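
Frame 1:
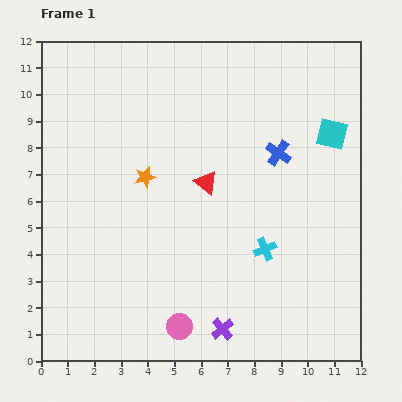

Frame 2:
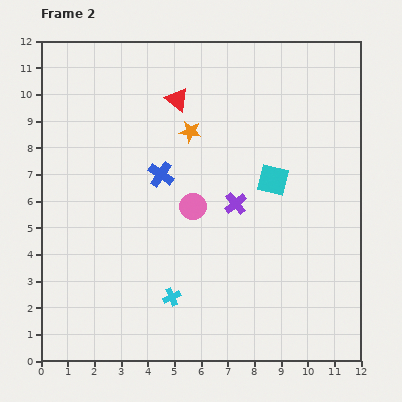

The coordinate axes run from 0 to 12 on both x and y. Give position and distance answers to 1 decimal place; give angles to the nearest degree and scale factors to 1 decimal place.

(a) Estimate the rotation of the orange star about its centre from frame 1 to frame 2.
21° clockwise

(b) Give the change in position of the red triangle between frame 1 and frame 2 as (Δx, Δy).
(-1.1, 3.1)

The red triangle was at (6.2, 6.7) in frame 1 and (5.1, 9.8) in frame 2.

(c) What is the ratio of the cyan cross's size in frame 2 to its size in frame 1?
0.8×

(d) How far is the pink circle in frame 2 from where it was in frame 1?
4.5

The pink circle moved from (5.2, 1.3) to (5.7, 5.8), a distance of √(0.5² + 4.5²) ≈ 4.5.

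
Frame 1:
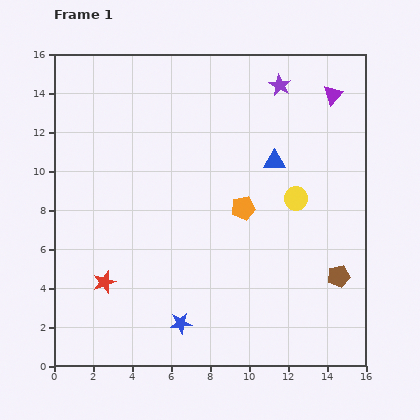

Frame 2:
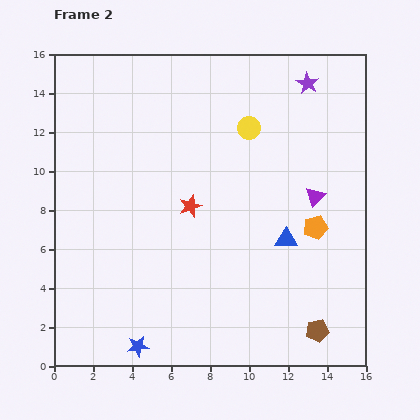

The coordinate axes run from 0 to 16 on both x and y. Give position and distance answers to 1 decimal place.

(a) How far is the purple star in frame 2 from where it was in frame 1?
1.4

The purple star moved from (11.6, 14.4) to (13.0, 14.5), a distance of √(1.4² + 0.1²) ≈ 1.4.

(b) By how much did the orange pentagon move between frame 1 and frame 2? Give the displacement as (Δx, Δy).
(3.7, -1.0)

The orange pentagon was at (9.7, 8.1) in frame 1 and (13.4, 7.1) in frame 2.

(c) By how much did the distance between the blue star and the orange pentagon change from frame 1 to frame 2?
+4.3

Distance in frame 1: 6.7. Distance in frame 2: 11.0.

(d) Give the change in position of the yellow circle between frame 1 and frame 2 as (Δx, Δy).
(-2.4, 3.6)

The yellow circle was at (12.4, 8.6) in frame 1 and (10.0, 12.2) in frame 2.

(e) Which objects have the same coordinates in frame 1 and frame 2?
none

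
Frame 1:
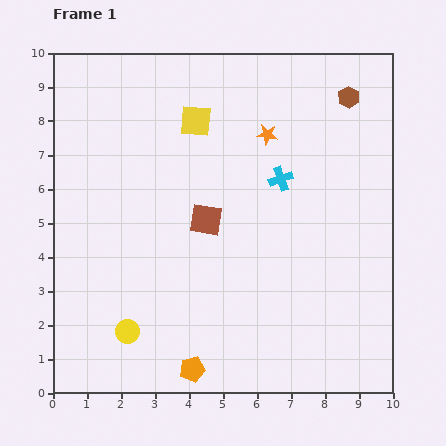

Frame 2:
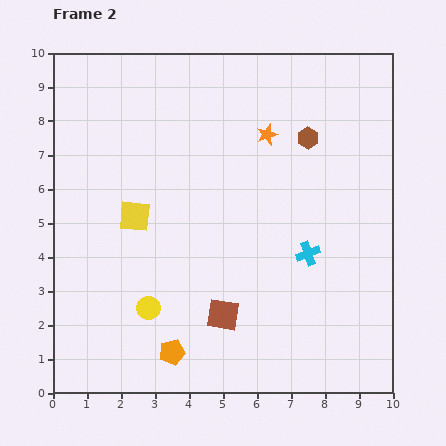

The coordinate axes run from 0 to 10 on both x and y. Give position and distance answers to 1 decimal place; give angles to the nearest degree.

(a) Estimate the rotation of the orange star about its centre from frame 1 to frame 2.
27° counter-clockwise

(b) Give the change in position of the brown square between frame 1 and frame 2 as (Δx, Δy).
(0.5, -2.8)

The brown square was at (4.5, 5.1) in frame 1 and (5.0, 2.3) in frame 2.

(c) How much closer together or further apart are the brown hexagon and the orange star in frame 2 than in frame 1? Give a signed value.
-1.4

Distance in frame 1: 2.6. Distance in frame 2: 1.2.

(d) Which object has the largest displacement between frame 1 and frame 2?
the yellow square

(moved 3.3; next 2.8)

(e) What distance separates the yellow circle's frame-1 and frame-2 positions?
0.9

The yellow circle moved from (2.2, 1.8) to (2.8, 2.5), a distance of √(0.6² + 0.7²) ≈ 0.9.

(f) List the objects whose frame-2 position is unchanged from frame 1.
the orange star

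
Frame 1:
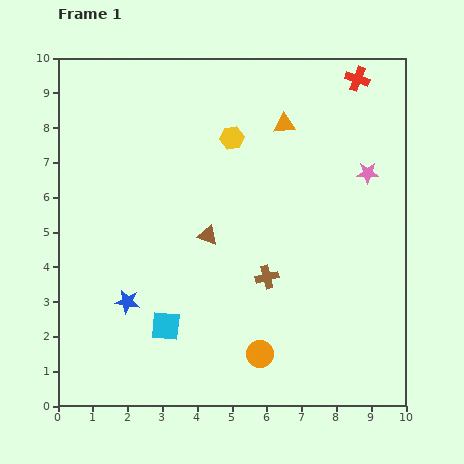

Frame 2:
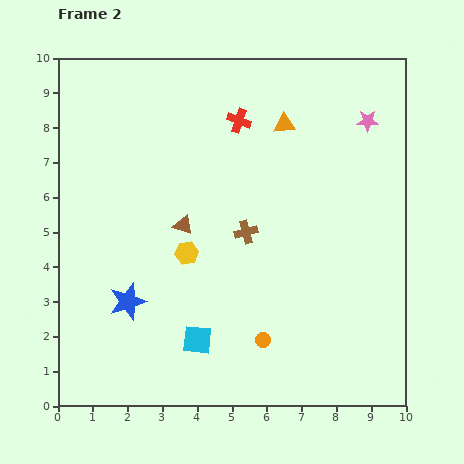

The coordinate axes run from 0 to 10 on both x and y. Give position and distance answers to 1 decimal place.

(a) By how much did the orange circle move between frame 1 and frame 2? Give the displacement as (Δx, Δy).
(0.1, 0.4)

The orange circle was at (5.8, 1.5) in frame 1 and (5.9, 1.9) in frame 2.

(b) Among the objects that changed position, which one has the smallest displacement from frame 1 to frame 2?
the orange circle

(moved 0.4)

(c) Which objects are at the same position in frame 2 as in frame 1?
the blue star, the orange triangle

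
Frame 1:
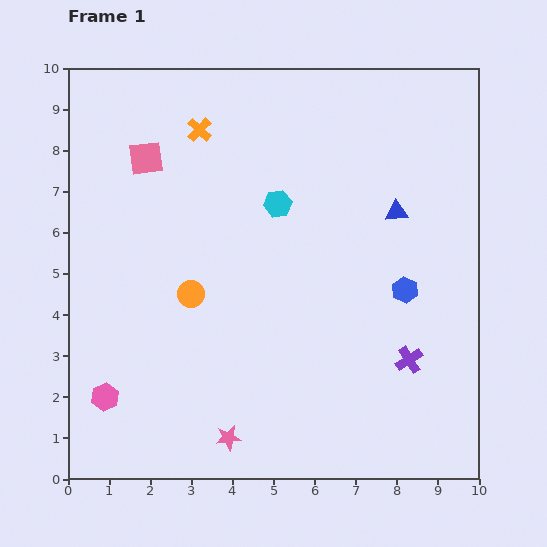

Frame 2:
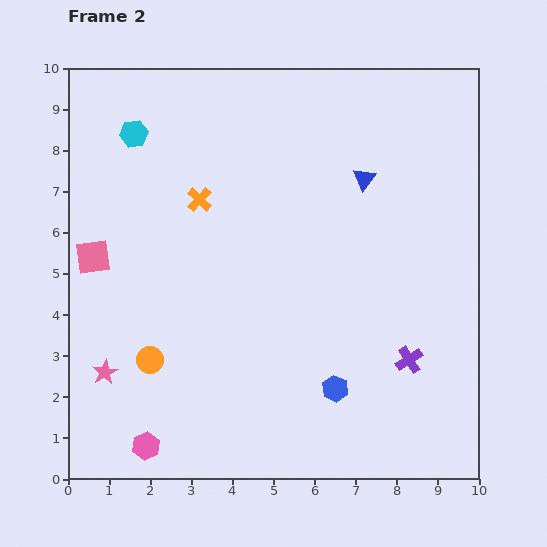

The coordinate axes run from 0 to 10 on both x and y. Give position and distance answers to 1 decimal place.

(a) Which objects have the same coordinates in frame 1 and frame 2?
the purple cross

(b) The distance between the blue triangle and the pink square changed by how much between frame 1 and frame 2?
+0.7

Distance in frame 1: 6.2. Distance in frame 2: 6.9.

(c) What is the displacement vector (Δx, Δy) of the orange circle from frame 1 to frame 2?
(-1.0, -1.6)

The orange circle was at (3.0, 4.5) in frame 1 and (2.0, 2.9) in frame 2.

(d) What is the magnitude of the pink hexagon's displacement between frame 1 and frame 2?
1.6

The pink hexagon moved from (0.9, 2.0) to (1.9, 0.8), a distance of √(1.0² + 1.2²) ≈ 1.6.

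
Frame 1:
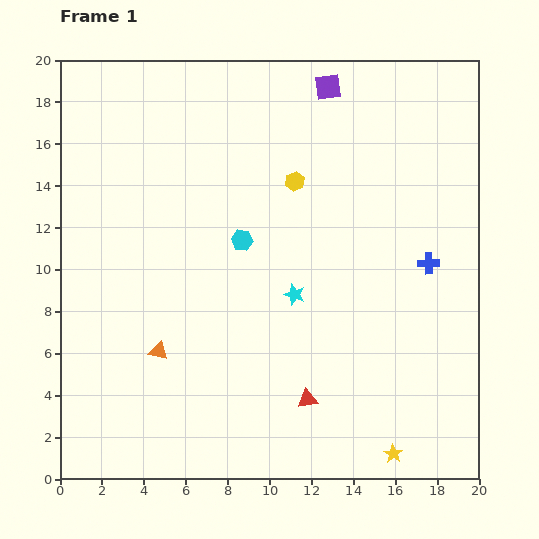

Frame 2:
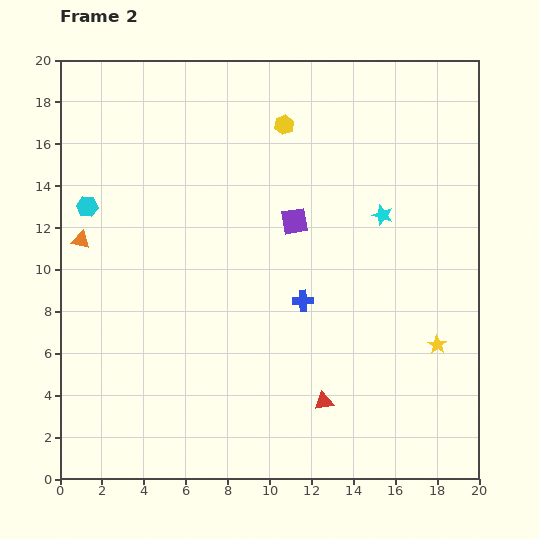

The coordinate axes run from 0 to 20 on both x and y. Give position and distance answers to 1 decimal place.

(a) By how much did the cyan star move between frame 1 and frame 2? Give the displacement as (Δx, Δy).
(4.2, 3.8)

The cyan star was at (11.2, 8.8) in frame 1 and (15.4, 12.6) in frame 2.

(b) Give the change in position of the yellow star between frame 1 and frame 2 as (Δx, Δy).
(2.1, 5.2)

The yellow star was at (15.9, 1.2) in frame 1 and (18.0, 6.4) in frame 2.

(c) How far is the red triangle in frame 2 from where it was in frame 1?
0.8

The red triangle moved from (11.8, 3.8) to (12.6, 3.7), a distance of √(0.8² + 0.1²) ≈ 0.8.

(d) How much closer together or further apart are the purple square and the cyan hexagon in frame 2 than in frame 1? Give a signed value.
+1.5

Distance in frame 1: 8.4. Distance in frame 2: 9.9.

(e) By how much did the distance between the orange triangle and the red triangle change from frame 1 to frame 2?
+6.4

Distance in frame 1: 7.5. Distance in frame 2: 13.9.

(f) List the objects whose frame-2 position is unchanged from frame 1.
none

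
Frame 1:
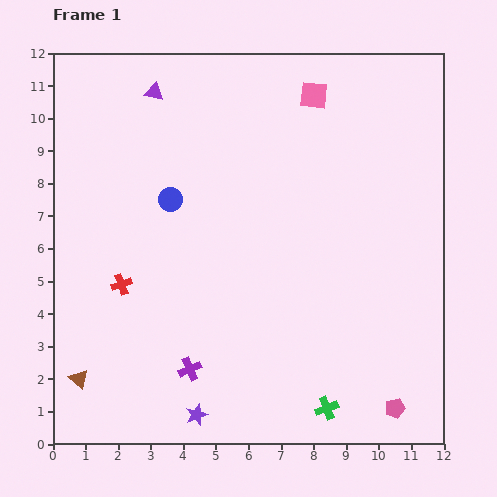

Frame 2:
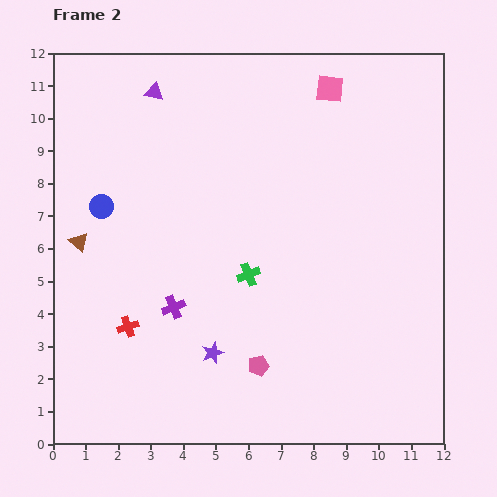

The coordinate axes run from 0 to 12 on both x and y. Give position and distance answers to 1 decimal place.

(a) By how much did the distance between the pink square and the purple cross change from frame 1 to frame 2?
-1.0

Distance in frame 1: 9.2. Distance in frame 2: 8.2.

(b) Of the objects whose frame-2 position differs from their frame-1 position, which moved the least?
the pink square

(moved 0.5)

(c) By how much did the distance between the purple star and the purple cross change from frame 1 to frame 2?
+0.4

Distance in frame 1: 1.4. Distance in frame 2: 1.8.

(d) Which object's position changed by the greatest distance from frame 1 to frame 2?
the green cross

(moved 4.8; next 4.4)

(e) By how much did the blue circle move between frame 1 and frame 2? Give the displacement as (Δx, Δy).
(-2.1, -0.2)

The blue circle was at (3.6, 7.5) in frame 1 and (1.5, 7.3) in frame 2.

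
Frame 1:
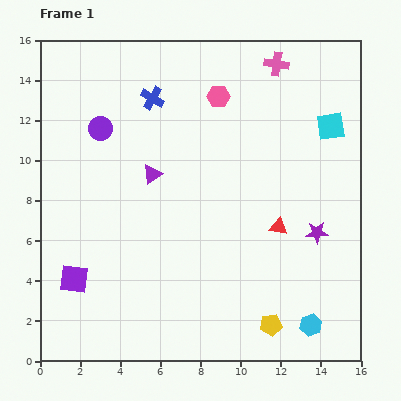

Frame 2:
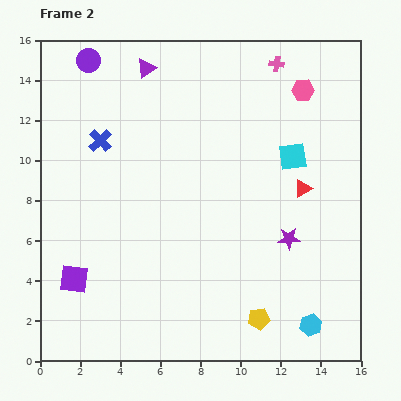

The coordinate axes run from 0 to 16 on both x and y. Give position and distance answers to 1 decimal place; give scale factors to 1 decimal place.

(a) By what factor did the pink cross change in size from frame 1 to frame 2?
0.6×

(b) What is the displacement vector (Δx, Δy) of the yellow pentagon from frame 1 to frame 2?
(-0.6, 0.3)

The yellow pentagon was at (11.5, 1.8) in frame 1 and (10.9, 2.1) in frame 2.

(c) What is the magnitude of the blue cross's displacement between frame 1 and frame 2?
3.3

The blue cross moved from (5.6, 13.1) to (3.0, 11.0), a distance of √(2.6² + 2.1²) ≈ 3.3.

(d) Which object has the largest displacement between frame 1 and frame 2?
the purple triangle

(moved 5.3; next 4.2)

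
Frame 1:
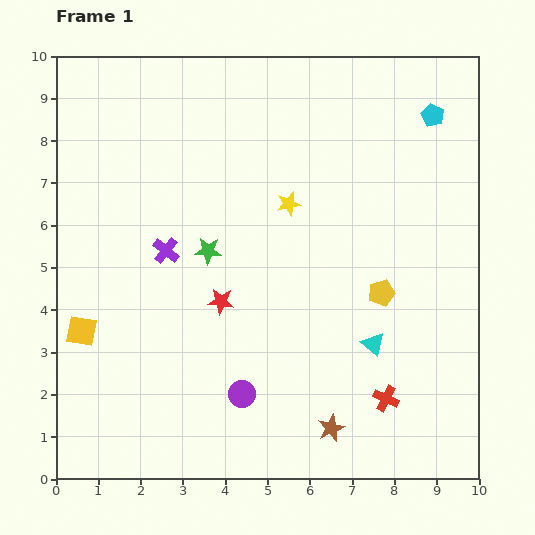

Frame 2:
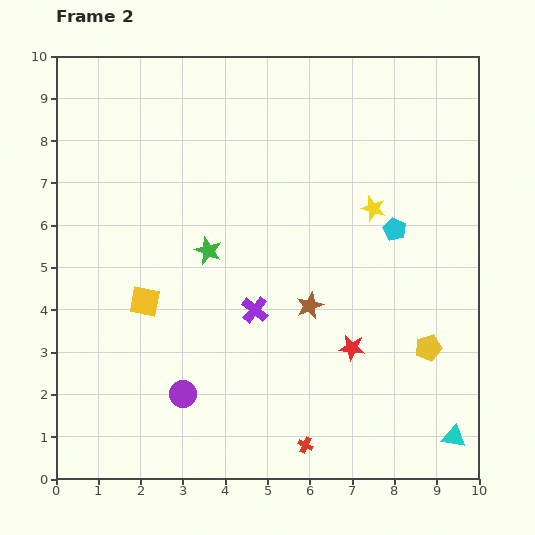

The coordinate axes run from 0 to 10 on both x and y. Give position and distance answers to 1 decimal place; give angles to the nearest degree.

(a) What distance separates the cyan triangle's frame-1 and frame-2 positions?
2.9

The cyan triangle moved from (7.5, 3.2) to (9.4, 1.0), a distance of √(1.9² + 2.2²) ≈ 2.9.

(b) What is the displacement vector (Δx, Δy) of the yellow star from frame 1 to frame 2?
(2.0, -0.1)

The yellow star was at (5.5, 6.5) in frame 1 and (7.5, 6.4) in frame 2.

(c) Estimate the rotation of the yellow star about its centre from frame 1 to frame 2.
28° clockwise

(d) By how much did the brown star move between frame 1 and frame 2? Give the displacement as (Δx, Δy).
(-0.5, 2.9)

The brown star was at (6.5, 1.2) in frame 1 and (6.0, 4.1) in frame 2.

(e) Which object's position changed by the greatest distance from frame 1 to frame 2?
the red star

(moved 3.3; next 2.9)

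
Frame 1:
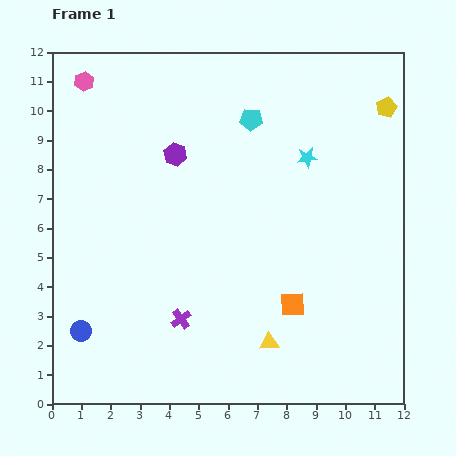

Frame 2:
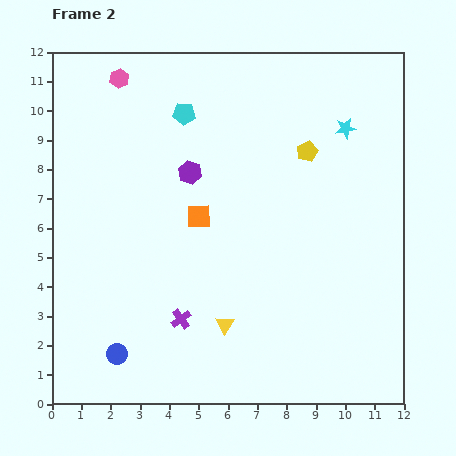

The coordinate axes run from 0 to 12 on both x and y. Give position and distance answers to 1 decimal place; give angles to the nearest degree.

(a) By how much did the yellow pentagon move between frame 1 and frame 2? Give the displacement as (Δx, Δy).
(-2.7, -1.5)

The yellow pentagon was at (11.4, 10.1) in frame 1 and (8.7, 8.6) in frame 2.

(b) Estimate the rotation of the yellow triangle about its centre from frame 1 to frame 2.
53° counter-clockwise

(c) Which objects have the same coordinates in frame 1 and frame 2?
the purple cross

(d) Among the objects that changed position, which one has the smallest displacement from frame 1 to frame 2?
the purple hexagon

(moved 0.8)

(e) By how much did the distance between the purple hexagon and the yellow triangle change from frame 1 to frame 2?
-1.9

Distance in frame 1: 7.2. Distance in frame 2: 5.3.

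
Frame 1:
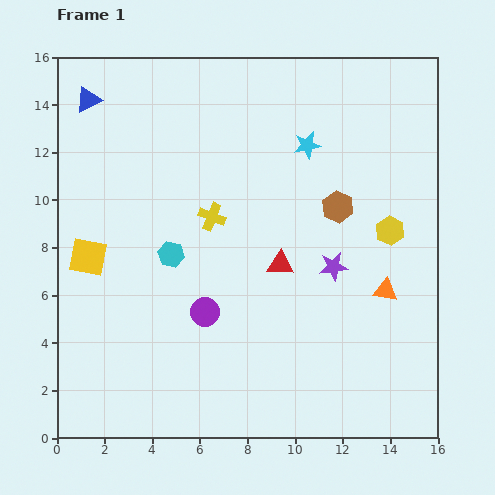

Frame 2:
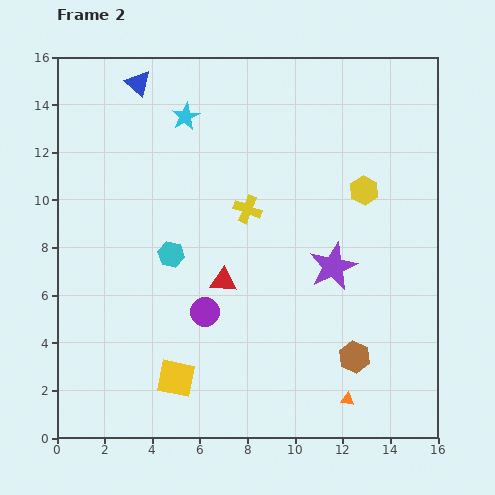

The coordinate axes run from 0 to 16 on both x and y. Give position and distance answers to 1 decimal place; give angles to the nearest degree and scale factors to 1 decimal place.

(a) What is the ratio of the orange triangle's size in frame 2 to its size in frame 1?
0.6×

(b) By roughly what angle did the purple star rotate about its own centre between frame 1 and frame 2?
17° counter-clockwise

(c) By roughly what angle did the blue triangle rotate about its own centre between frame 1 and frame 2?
52° counter-clockwise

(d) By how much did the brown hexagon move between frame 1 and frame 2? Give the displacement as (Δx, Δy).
(0.7, -6.3)

The brown hexagon was at (11.8, 9.7) in frame 1 and (12.5, 3.4) in frame 2.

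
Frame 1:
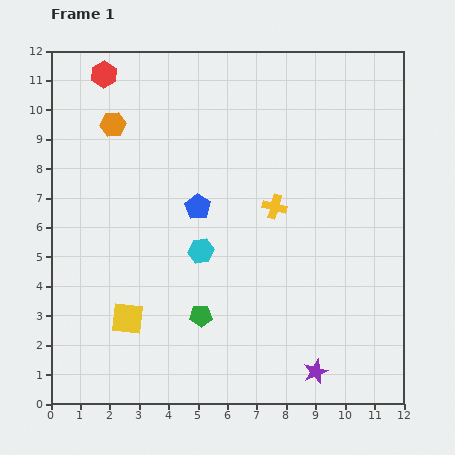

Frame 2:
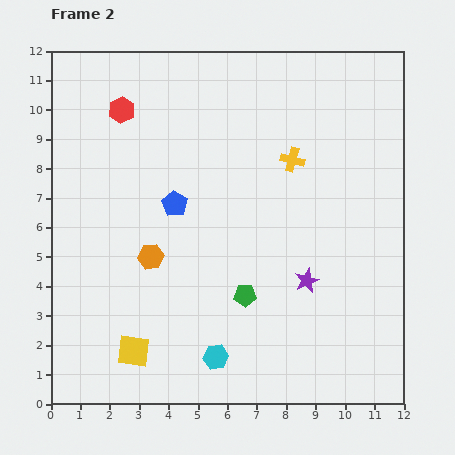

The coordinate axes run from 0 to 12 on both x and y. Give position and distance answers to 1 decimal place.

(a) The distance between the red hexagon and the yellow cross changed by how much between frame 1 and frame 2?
-1.3

Distance in frame 1: 7.3. Distance in frame 2: 6.0.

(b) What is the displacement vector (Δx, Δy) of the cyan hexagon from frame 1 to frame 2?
(0.5, -3.6)

The cyan hexagon was at (5.1, 5.2) in frame 1 and (5.6, 1.6) in frame 2.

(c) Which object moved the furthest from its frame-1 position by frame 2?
the orange hexagon

(moved 4.7; next 3.6)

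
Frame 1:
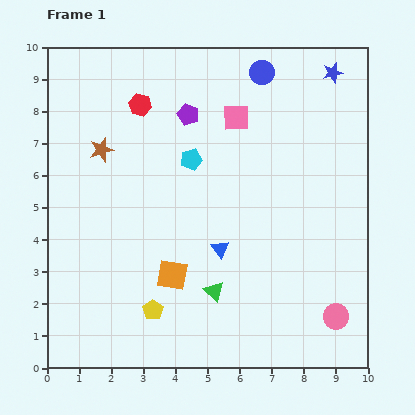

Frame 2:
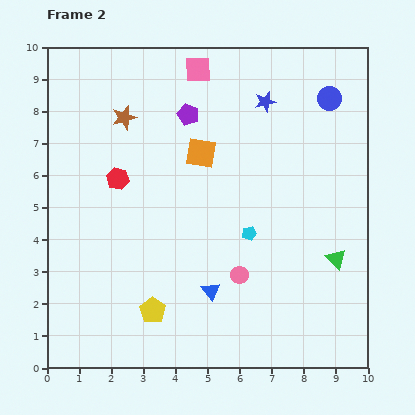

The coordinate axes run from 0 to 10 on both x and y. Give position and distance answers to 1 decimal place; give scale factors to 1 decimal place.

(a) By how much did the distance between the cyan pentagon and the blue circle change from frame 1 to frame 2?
+1.4

Distance in frame 1: 3.5. Distance in frame 2: 4.9.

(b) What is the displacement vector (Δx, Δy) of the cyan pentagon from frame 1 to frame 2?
(1.8, -2.3)

The cyan pentagon was at (4.5, 6.5) in frame 1 and (6.3, 4.2) in frame 2.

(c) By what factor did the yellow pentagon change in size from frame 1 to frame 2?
1.3×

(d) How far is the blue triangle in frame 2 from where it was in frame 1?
1.3

The blue triangle moved from (5.4, 3.7) to (5.1, 2.4), a distance of √(0.3² + 1.3²) ≈ 1.3.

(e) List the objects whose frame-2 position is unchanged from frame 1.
the yellow pentagon, the purple pentagon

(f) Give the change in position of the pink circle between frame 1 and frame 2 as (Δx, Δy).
(-3.0, 1.3)

The pink circle was at (9.0, 1.6) in frame 1 and (6.0, 2.9) in frame 2.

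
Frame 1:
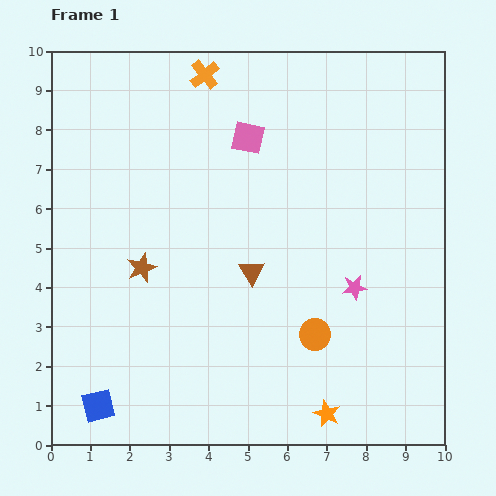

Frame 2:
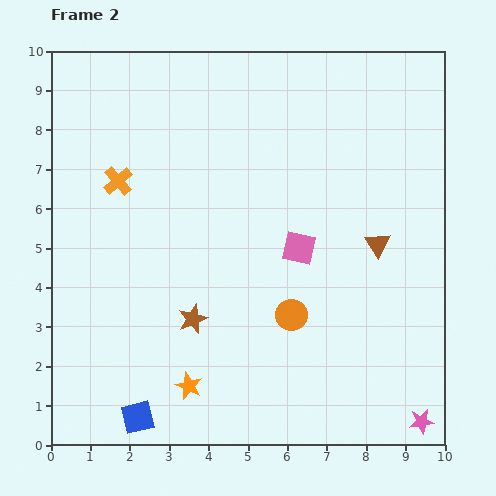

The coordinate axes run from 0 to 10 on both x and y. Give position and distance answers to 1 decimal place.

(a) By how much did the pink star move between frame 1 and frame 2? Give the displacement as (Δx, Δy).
(1.7, -3.4)

The pink star was at (7.7, 4.0) in frame 1 and (9.4, 0.6) in frame 2.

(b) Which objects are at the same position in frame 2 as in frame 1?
none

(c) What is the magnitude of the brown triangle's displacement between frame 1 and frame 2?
3.3

The brown triangle moved from (5.1, 4.4) to (8.3, 5.1), a distance of √(3.2² + 0.7²) ≈ 3.3.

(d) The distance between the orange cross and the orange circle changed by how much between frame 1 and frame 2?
-1.6

Distance in frame 1: 7.2. Distance in frame 2: 5.6.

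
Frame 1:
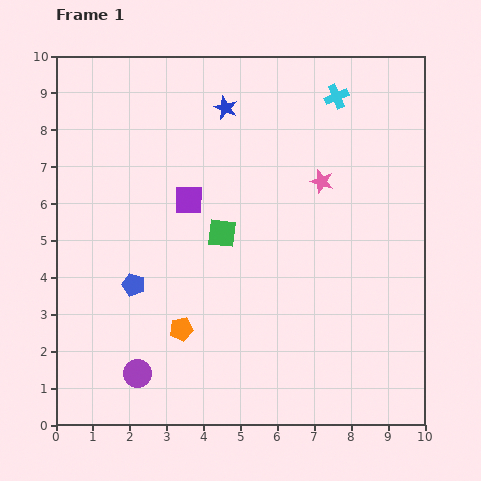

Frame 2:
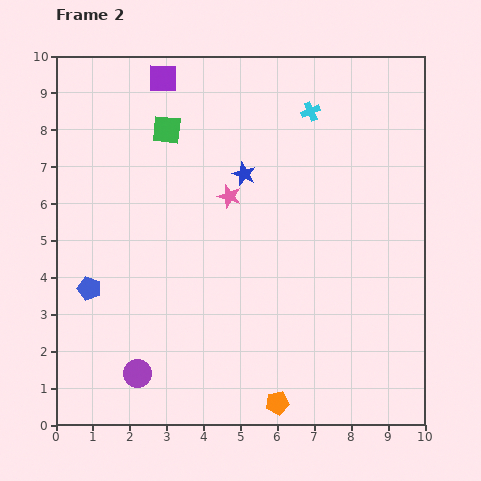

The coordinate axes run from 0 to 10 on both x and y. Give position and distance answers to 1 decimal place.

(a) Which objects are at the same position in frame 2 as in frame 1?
the purple circle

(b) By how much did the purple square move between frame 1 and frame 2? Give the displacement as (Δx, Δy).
(-0.7, 3.3)

The purple square was at (3.6, 6.1) in frame 1 and (2.9, 9.4) in frame 2.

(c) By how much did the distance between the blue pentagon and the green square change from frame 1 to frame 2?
+2.0

Distance in frame 1: 2.8. Distance in frame 2: 4.8.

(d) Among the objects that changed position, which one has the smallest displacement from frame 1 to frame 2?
the cyan cross

(moved 0.8)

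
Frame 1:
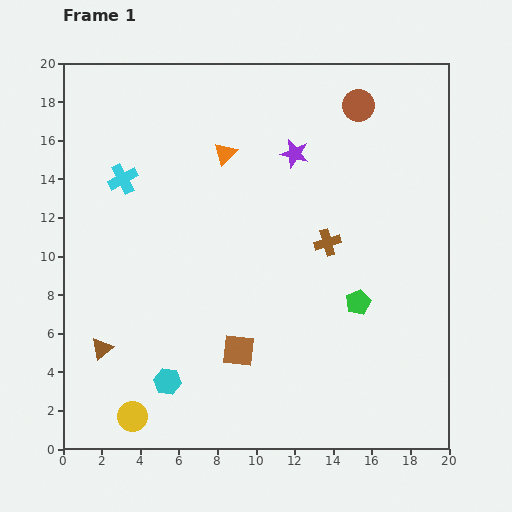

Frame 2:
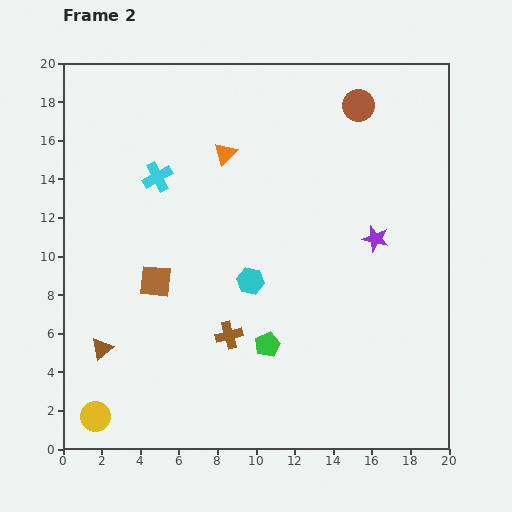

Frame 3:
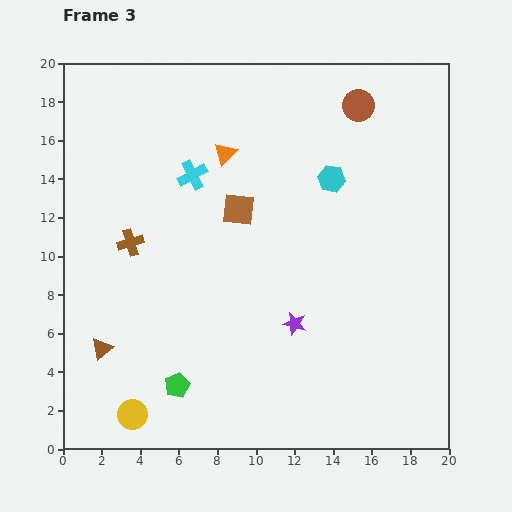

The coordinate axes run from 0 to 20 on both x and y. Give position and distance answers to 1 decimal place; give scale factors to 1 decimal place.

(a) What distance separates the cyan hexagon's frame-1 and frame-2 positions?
6.7

The cyan hexagon moved from (5.4, 3.5) to (9.7, 8.7), a distance of √(4.3² + 5.2²) ≈ 6.7.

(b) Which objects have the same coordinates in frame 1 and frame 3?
the brown triangle, the orange triangle, the brown circle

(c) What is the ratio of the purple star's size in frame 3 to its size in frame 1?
0.8×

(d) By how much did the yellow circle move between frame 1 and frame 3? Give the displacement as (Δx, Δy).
(0.0, 0.1)

The yellow circle was at (3.6, 1.7) in frame 1 and (3.6, 1.8) in frame 3.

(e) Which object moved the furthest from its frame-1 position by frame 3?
the cyan hexagon

(moved 13.5; next 10.3)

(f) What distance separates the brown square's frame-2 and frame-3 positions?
5.7

The brown square moved from (4.8, 8.7) to (9.1, 12.4), a distance of √(4.3² + 3.7²) ≈ 5.7.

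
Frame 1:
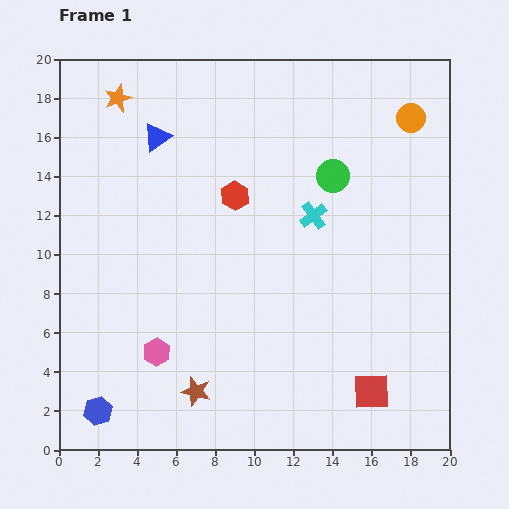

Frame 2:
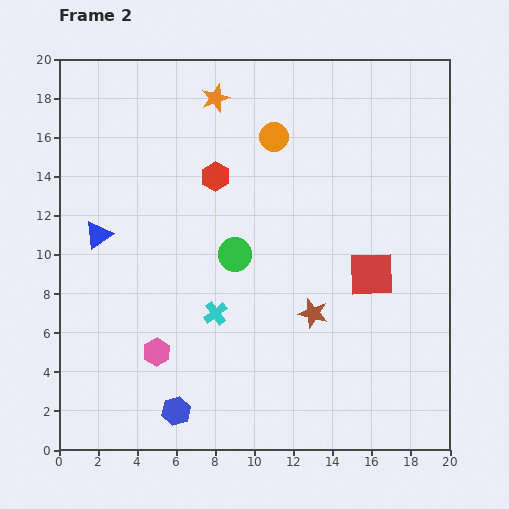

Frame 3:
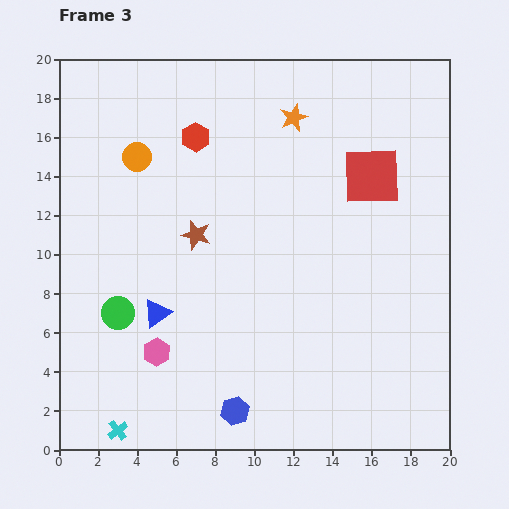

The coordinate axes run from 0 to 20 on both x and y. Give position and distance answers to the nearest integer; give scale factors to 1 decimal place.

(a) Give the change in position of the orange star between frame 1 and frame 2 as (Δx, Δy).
(5, 0)

The orange star was at (3, 18) in frame 1 and (8, 18) in frame 2.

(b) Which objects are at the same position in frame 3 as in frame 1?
the pink hexagon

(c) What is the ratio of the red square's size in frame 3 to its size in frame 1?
1.6×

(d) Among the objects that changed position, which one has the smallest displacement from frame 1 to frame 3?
the red hexagon

(moved 4)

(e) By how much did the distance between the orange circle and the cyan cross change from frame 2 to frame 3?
+5

Distance in frame 2: 9. Distance in frame 3: 14.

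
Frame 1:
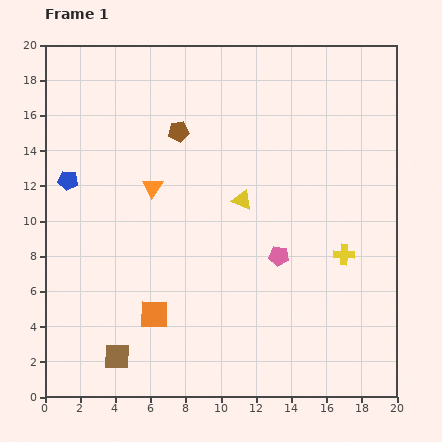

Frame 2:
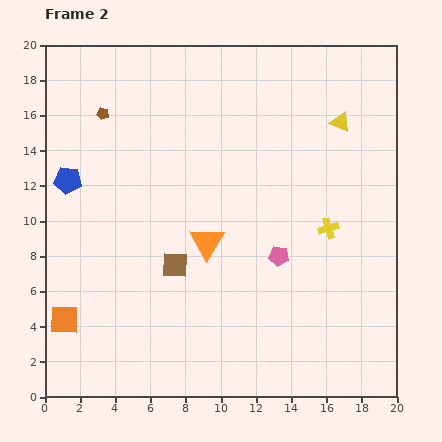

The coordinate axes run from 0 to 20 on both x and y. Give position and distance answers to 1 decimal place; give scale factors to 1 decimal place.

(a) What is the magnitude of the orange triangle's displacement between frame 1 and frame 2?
4.4

The orange triangle moved from (6.1, 11.9) to (9.2, 8.8), a distance of √(3.1² + 3.1²) ≈ 4.4.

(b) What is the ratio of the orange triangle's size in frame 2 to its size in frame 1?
1.7×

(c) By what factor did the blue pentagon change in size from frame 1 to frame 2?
1.4×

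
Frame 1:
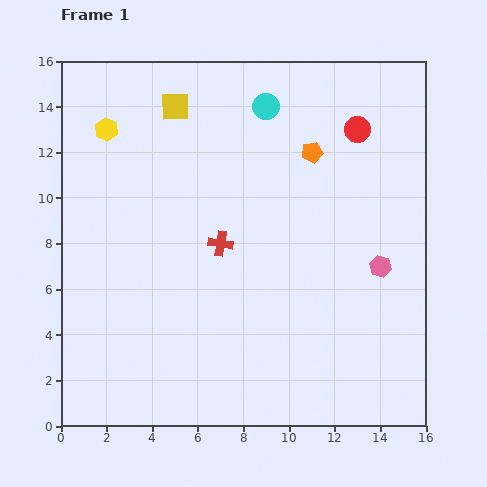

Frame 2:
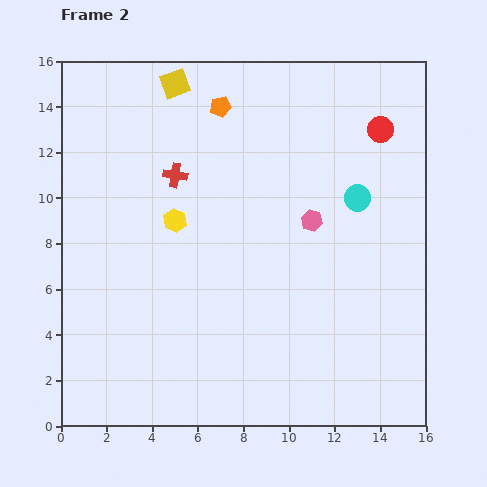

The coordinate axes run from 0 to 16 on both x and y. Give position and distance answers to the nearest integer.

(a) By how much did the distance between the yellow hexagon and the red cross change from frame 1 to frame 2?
-5

Distance in frame 1: 7. Distance in frame 2: 2.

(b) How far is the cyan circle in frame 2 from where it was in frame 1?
6

The cyan circle moved from (9, 14) to (13, 10), a distance of √(4² + 4²) ≈ 6.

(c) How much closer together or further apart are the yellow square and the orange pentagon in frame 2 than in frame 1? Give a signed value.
-4

Distance in frame 1: 6. Distance in frame 2: 2.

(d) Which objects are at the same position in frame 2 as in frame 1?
none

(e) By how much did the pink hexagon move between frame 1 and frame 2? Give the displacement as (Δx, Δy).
(-3, 2)

The pink hexagon was at (14, 7) in frame 1 and (11, 9) in frame 2.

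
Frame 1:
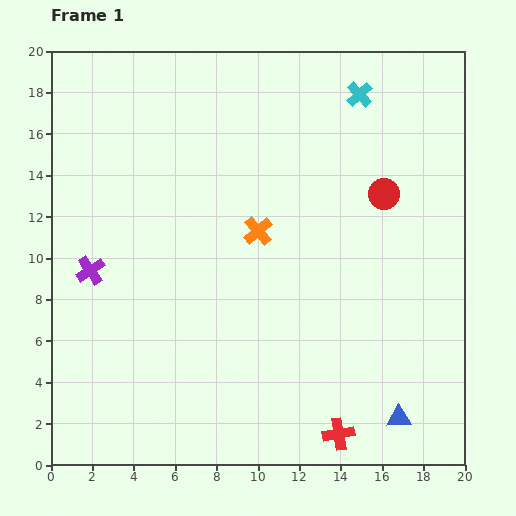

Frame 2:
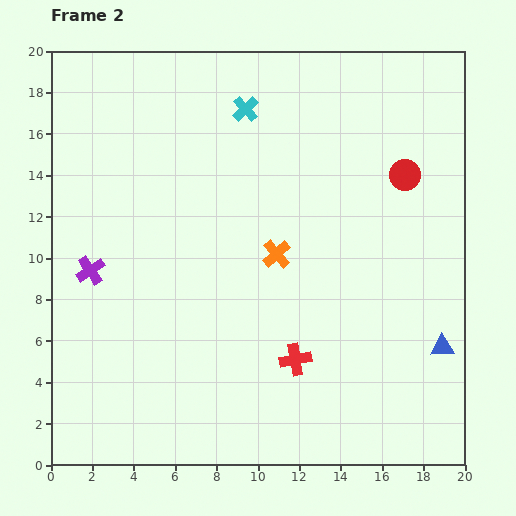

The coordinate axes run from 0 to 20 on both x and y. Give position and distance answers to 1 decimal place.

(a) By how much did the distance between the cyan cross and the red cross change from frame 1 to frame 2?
-4.1

Distance in frame 1: 16.4. Distance in frame 2: 12.3.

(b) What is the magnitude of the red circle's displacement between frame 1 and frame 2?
1.3

The red circle moved from (16.1, 13.1) to (17.1, 14.0), a distance of √(1.0² + 0.9²) ≈ 1.3.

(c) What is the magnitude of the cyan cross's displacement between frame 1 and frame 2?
5.5

The cyan cross moved from (14.9, 17.9) to (9.4, 17.2), a distance of √(5.5² + 0.7²) ≈ 5.5.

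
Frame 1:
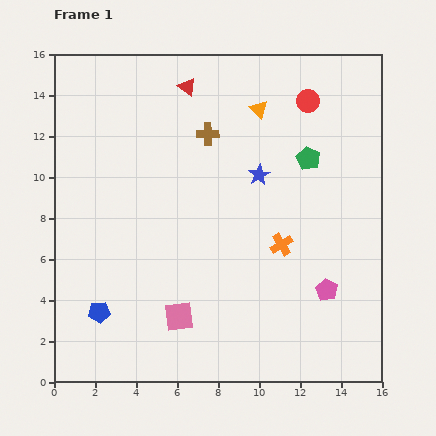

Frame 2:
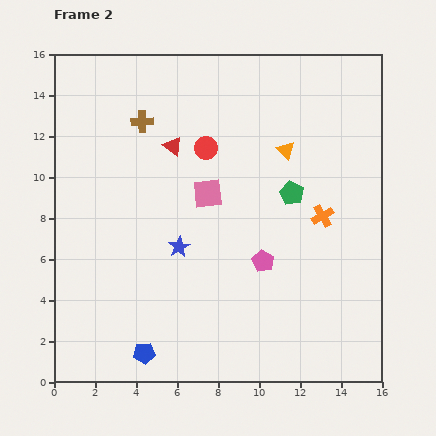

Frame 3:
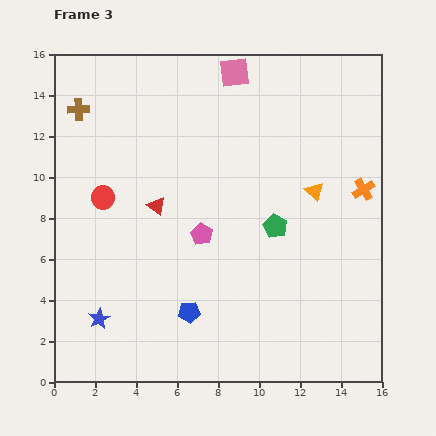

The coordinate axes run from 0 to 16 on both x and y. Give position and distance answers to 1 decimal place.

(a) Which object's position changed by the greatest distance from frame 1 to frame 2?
the pink square

(moved 6.2; next 5.5)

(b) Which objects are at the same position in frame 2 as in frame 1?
none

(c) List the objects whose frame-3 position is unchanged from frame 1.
none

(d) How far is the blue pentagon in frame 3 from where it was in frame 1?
4.4

The blue pentagon moved from (2.2, 3.4) to (6.6, 3.4), a distance of √(4.4² + 0.0²) ≈ 4.4.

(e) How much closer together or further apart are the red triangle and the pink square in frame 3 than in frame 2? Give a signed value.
+4.6

Distance in frame 2: 2.9. Distance in frame 3: 7.5.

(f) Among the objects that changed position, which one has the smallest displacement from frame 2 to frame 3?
the green pentagon

(moved 1.8)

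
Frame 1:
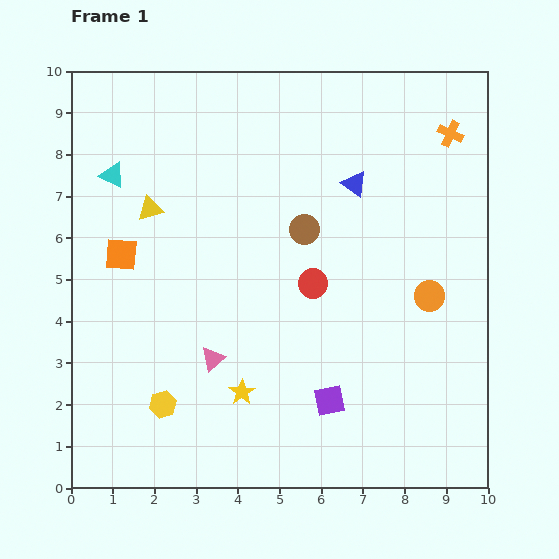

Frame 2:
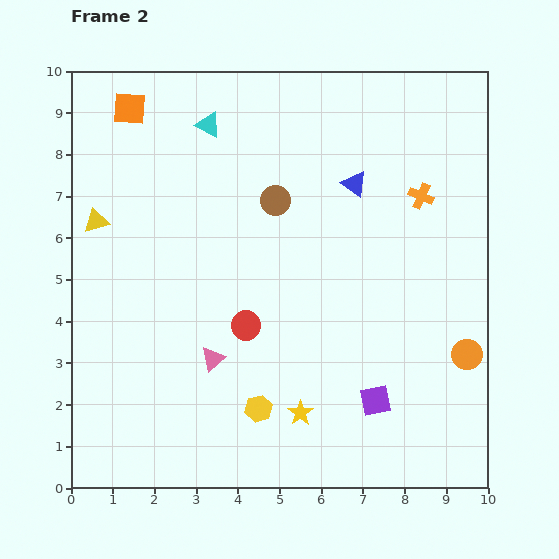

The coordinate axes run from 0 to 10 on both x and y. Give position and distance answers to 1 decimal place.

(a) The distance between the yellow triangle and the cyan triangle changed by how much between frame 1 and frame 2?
+2.3

Distance in frame 1: 1.2. Distance in frame 2: 3.5.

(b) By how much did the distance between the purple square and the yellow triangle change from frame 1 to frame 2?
+1.7

Distance in frame 1: 6.3. Distance in frame 2: 8.0.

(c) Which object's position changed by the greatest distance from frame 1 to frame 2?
the orange square

(moved 3.5; next 2.6)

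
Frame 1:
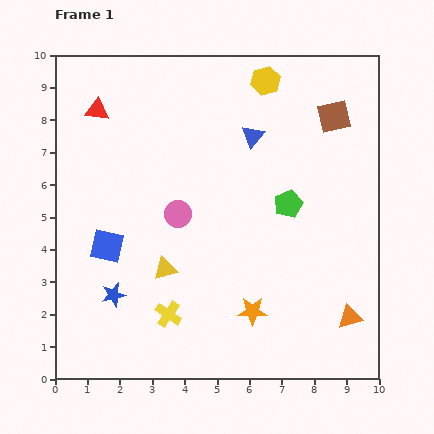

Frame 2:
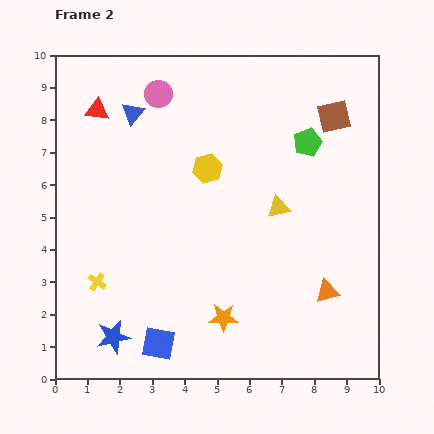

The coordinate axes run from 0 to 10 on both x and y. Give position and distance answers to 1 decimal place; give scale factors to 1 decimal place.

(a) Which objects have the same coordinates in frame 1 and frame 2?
the red triangle, the brown square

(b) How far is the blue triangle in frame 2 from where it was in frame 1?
3.8

The blue triangle moved from (6.1, 7.5) to (2.4, 8.2), a distance of √(3.7² + 0.7²) ≈ 3.8.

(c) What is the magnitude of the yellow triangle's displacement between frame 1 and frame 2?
4.0

The yellow triangle moved from (3.4, 3.4) to (6.9, 5.3), a distance of √(3.5² + 1.9²) ≈ 4.0.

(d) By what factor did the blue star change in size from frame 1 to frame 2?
1.4×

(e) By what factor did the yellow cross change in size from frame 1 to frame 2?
0.7×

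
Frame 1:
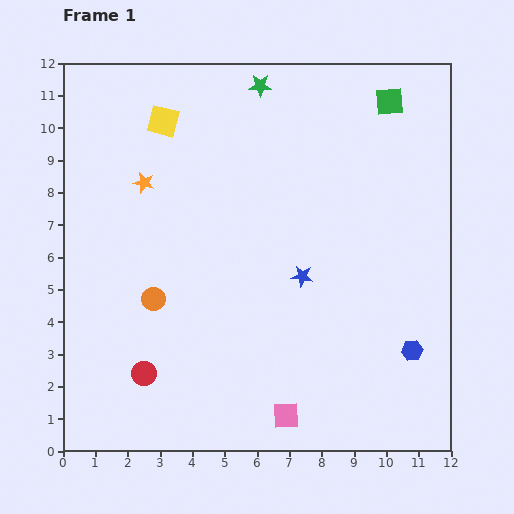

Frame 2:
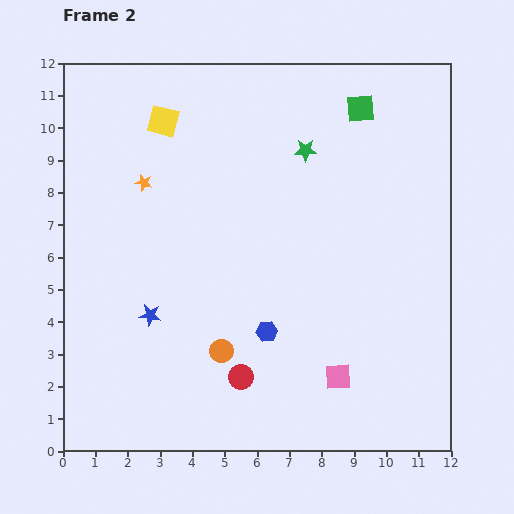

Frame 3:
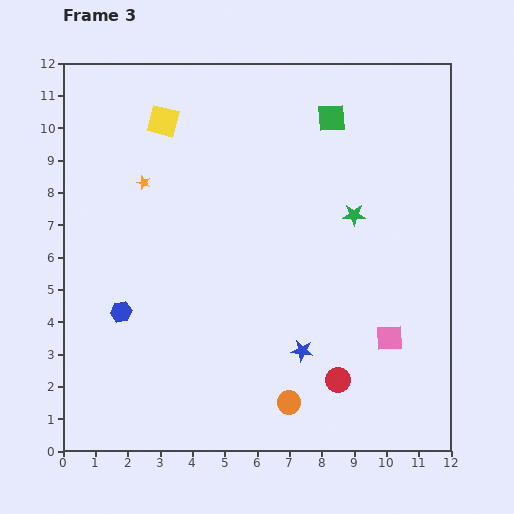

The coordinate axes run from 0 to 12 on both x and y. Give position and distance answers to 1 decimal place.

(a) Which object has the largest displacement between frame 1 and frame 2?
the blue star

(moved 4.9; next 4.5)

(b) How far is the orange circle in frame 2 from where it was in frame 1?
2.6

The orange circle moved from (2.8, 4.7) to (4.9, 3.1), a distance of √(2.1² + 1.6²) ≈ 2.6.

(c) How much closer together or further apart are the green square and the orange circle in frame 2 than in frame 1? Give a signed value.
-0.9

Distance in frame 1: 9.5. Distance in frame 2: 8.6.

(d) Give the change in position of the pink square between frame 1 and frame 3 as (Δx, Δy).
(3.2, 2.4)

The pink square was at (6.9, 1.1) in frame 1 and (10.1, 3.5) in frame 3.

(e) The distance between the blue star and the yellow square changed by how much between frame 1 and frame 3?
+1.9

Distance in frame 1: 6.4. Distance in frame 3: 8.3.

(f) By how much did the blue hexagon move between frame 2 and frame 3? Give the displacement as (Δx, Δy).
(-4.5, 0.6)

The blue hexagon was at (6.3, 3.7) in frame 2 and (1.8, 4.3) in frame 3.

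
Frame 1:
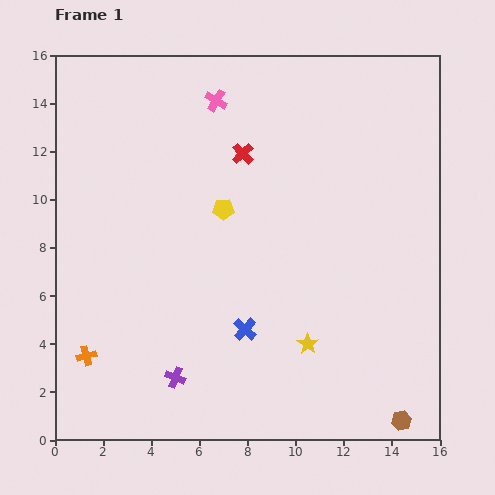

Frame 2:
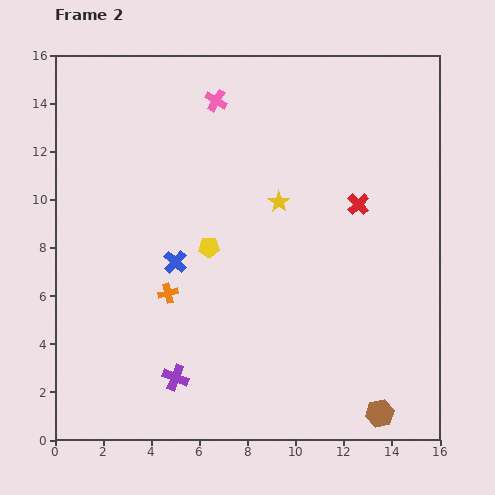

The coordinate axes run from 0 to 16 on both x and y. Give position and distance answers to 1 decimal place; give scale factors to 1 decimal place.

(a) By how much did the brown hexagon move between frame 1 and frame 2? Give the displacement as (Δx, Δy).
(-0.9, 0.3)

The brown hexagon was at (14.4, 0.8) in frame 1 and (13.5, 1.1) in frame 2.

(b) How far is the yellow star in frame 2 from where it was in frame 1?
6.0

The yellow star moved from (10.5, 4.0) to (9.3, 9.9), a distance of √(1.2² + 5.9²) ≈ 6.0.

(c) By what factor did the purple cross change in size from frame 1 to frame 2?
1.3×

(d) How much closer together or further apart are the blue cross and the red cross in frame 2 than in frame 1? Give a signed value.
+0.7

Distance in frame 1: 7.3. Distance in frame 2: 8.0.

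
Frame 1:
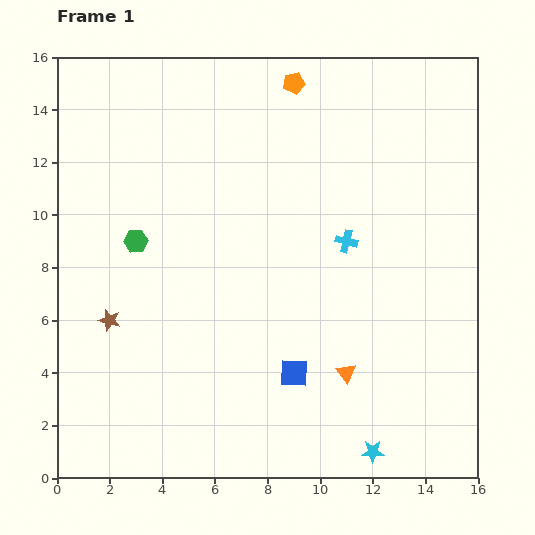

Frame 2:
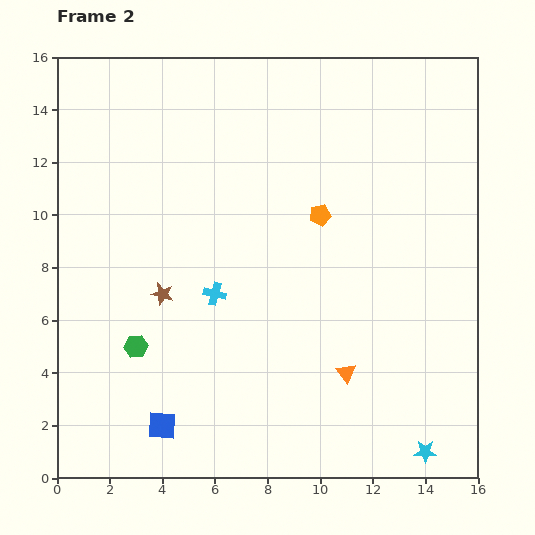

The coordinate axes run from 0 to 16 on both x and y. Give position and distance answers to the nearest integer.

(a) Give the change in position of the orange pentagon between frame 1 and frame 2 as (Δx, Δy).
(1, -5)

The orange pentagon was at (9, 15) in frame 1 and (10, 10) in frame 2.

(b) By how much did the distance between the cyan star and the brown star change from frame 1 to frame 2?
+1

Distance in frame 1: 11. Distance in frame 2: 12.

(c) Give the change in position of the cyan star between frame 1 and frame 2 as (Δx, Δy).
(2, 0)

The cyan star was at (12, 1) in frame 1 and (14, 1) in frame 2.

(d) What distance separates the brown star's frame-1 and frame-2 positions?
2

The brown star moved from (2, 6) to (4, 7), a distance of √(2² + 1²) ≈ 2.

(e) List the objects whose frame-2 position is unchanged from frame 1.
the orange triangle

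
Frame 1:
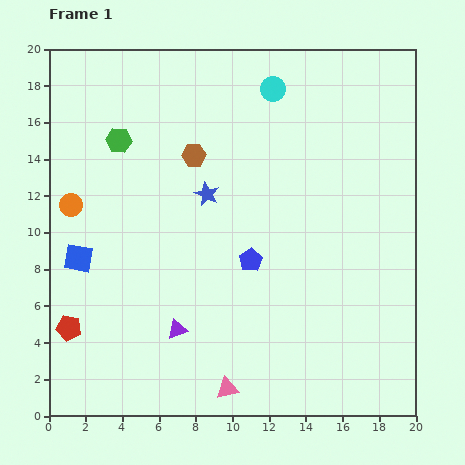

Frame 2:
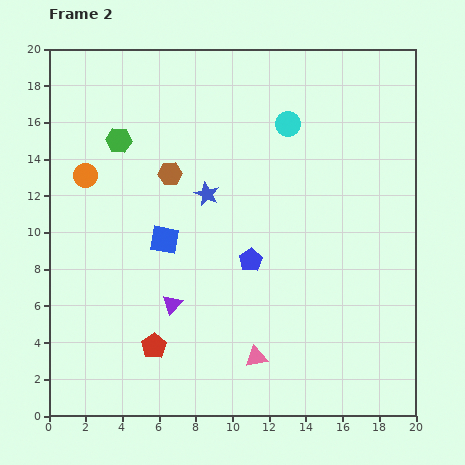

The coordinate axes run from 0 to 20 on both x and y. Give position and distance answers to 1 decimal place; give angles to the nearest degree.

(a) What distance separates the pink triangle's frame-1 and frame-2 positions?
2.3

The pink triangle moved from (9.7, 1.5) to (11.3, 3.2), a distance of √(1.6² + 1.7²) ≈ 2.3.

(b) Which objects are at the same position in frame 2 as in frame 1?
the blue pentagon, the green hexagon, the blue star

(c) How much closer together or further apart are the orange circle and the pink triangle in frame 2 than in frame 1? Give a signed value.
+0.5

Distance in frame 1: 13.1. Distance in frame 2: 13.6.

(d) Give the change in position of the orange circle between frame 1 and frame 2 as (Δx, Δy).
(0.8, 1.6)

The orange circle was at (1.2, 11.5) in frame 1 and (2.0, 13.1) in frame 2.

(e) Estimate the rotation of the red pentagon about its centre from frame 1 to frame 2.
28° clockwise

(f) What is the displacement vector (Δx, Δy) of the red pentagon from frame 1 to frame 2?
(4.6, -1.0)

The red pentagon was at (1.1, 4.8) in frame 1 and (5.7, 3.8) in frame 2.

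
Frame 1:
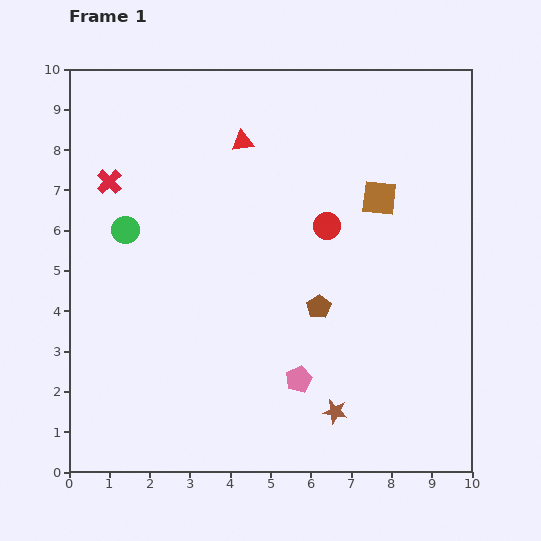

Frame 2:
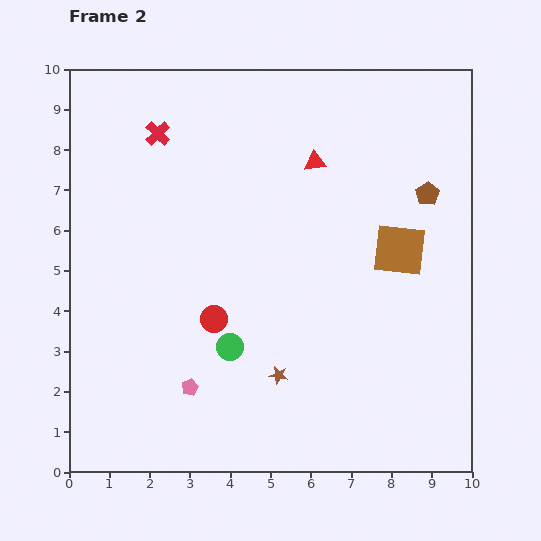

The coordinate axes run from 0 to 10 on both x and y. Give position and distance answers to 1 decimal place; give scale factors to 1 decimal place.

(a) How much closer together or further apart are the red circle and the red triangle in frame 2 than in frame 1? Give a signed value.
+1.6

Distance in frame 1: 3.0. Distance in frame 2: 4.6.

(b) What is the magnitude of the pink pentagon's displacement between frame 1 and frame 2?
2.7

The pink pentagon moved from (5.7, 2.3) to (3.0, 2.1), a distance of √(2.7² + 0.2²) ≈ 2.7.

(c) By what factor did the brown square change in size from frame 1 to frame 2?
1.5×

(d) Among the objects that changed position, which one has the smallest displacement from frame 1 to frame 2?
the brown square

(moved 1.4)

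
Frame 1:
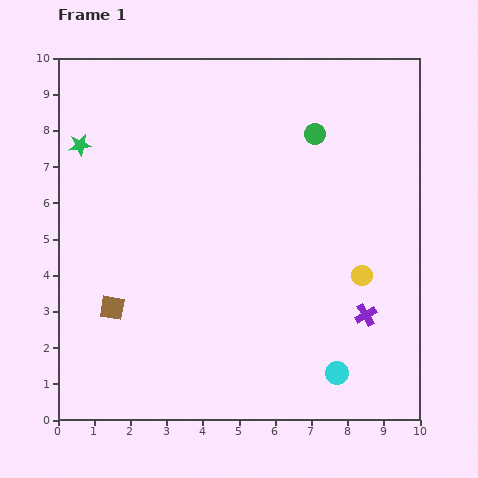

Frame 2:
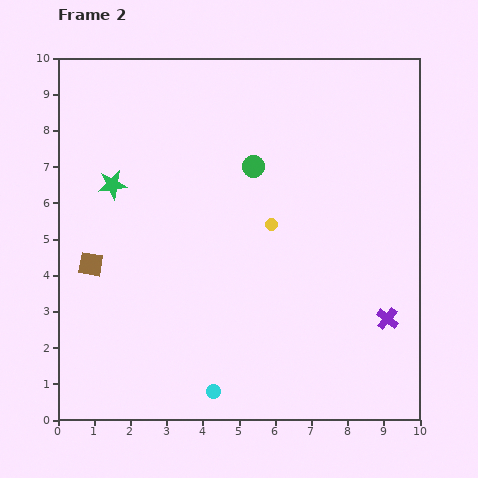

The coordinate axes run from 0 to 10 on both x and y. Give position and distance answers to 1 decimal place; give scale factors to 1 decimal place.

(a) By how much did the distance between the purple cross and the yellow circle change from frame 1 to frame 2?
+3.0

Distance in frame 1: 1.1. Distance in frame 2: 4.1.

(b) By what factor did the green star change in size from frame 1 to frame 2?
1.3×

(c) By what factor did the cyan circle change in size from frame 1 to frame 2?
0.6×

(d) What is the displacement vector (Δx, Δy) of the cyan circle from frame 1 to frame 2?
(-3.4, -0.5)

The cyan circle was at (7.7, 1.3) in frame 1 and (4.3, 0.8) in frame 2.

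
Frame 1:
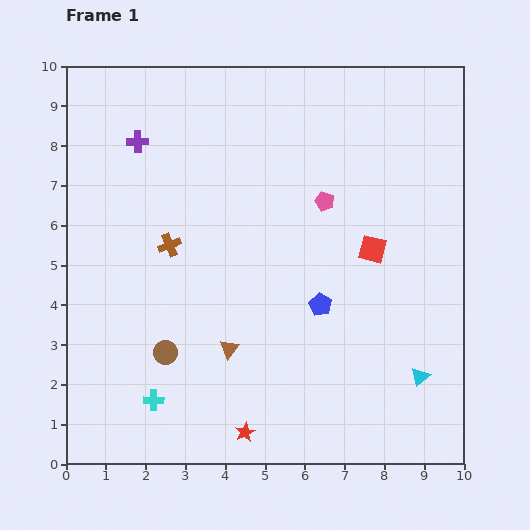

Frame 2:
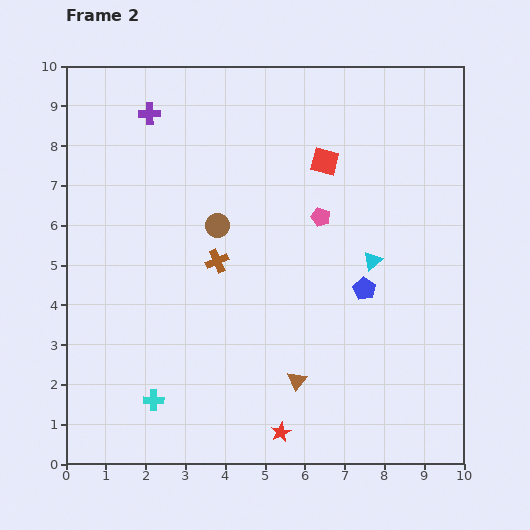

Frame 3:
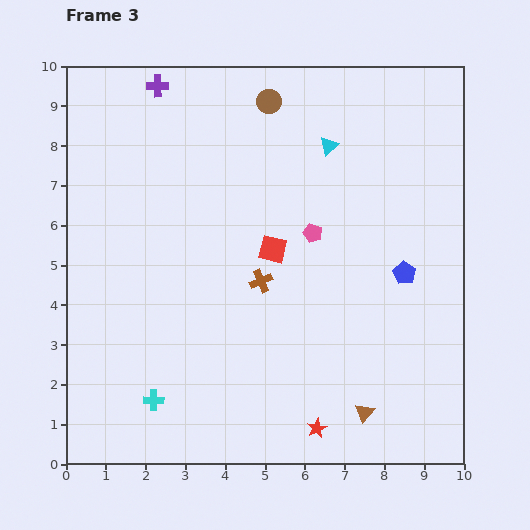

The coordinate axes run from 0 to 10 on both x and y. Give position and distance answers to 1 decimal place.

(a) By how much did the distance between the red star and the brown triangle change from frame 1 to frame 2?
-0.7

Distance in frame 1: 2.1. Distance in frame 2: 1.4.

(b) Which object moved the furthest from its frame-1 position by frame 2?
the brown circle

(moved 3.5; next 3.1)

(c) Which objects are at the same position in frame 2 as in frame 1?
the cyan cross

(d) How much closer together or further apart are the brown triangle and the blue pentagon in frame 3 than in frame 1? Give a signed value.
+1.1

Distance in frame 1: 2.5. Distance in frame 3: 3.6.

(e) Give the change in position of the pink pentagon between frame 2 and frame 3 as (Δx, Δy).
(-0.2, -0.4)

The pink pentagon was at (6.4, 6.2) in frame 2 and (6.2, 5.8) in frame 3.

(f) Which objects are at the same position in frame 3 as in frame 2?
the cyan cross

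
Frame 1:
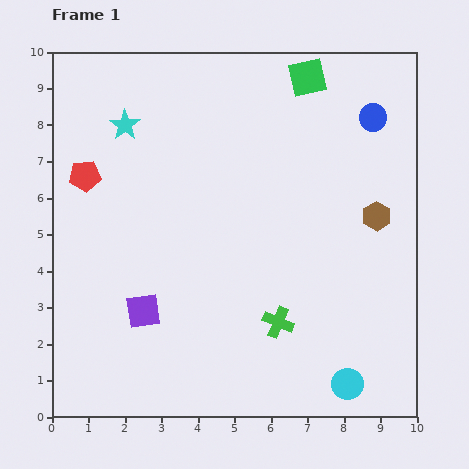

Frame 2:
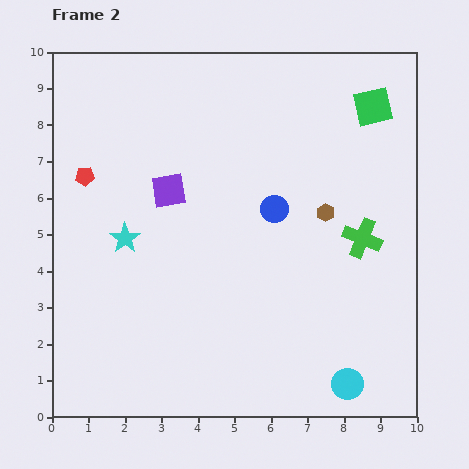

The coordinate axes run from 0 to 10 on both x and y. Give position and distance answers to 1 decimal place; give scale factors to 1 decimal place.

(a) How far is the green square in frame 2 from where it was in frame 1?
2.0

The green square moved from (7.0, 9.3) to (8.8, 8.5), a distance of √(1.8² + 0.8²) ≈ 2.0.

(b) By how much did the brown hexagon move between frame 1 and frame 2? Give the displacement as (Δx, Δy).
(-1.4, 0.1)

The brown hexagon was at (8.9, 5.5) in frame 1 and (7.5, 5.6) in frame 2.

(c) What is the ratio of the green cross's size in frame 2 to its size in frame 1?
1.3×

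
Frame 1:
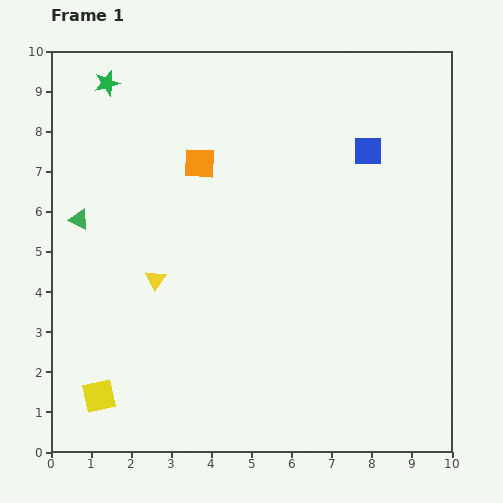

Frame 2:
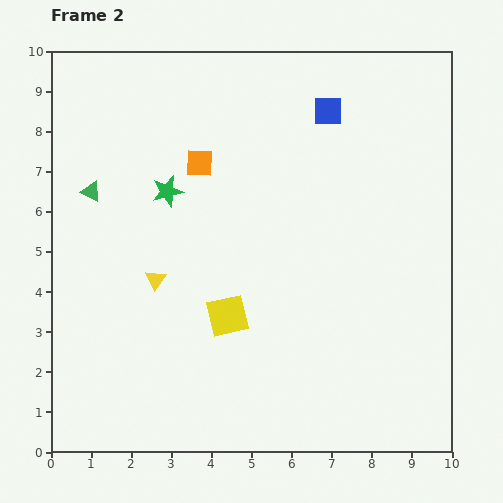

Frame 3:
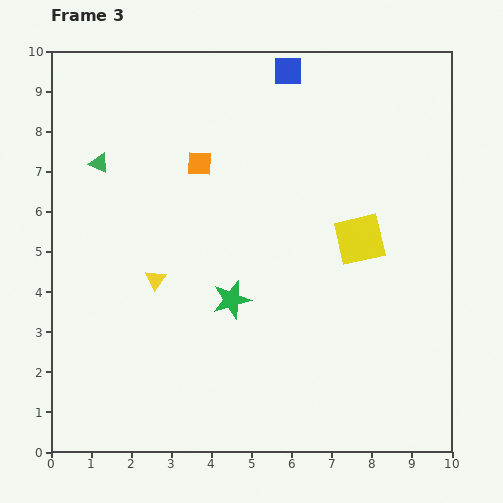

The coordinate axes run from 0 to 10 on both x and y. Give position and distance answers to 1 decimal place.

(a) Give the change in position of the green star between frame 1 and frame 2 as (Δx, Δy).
(1.5, -2.7)

The green star was at (1.4, 9.2) in frame 1 and (2.9, 6.5) in frame 2.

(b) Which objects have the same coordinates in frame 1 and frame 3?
the yellow triangle, the orange square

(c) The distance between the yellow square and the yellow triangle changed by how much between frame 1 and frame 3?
+2.0

Distance in frame 1: 3.2. Distance in frame 3: 5.2.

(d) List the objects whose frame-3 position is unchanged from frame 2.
the yellow triangle, the orange square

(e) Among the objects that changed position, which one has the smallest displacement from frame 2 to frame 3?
the green triangle

(moved 0.7)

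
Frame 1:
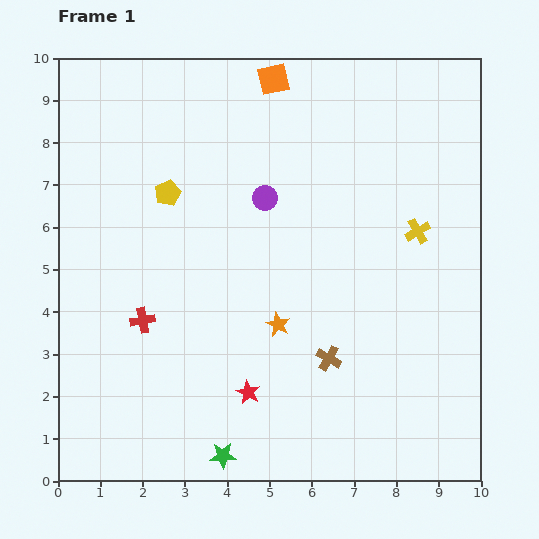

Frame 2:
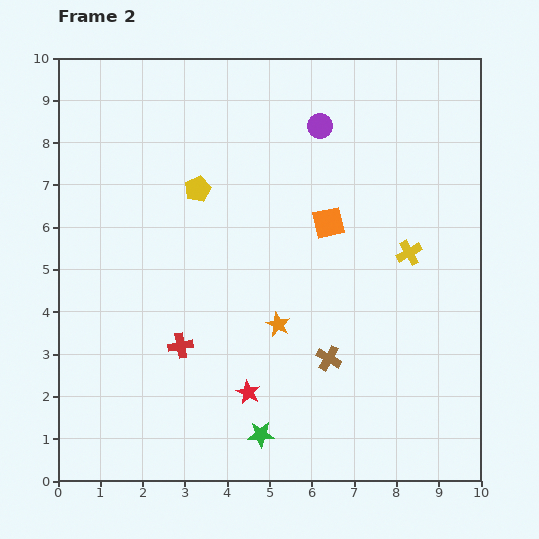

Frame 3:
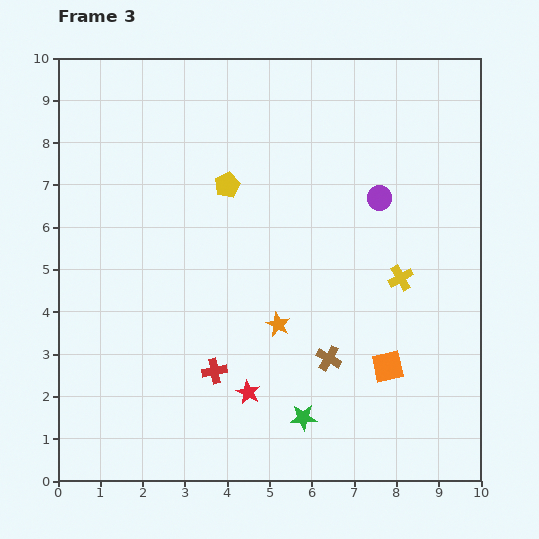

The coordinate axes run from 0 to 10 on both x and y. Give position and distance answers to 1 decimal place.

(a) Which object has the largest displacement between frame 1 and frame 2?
the orange square

(moved 3.6; next 2.1)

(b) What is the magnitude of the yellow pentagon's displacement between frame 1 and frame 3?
1.4

The yellow pentagon moved from (2.6, 6.8) to (4.0, 7.0), a distance of √(1.4² + 0.2²) ≈ 1.4.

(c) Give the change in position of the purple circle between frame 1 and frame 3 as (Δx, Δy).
(2.7, 0.0)

The purple circle was at (4.9, 6.7) in frame 1 and (7.6, 6.7) in frame 3.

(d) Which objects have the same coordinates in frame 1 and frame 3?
the red star, the orange star, the brown cross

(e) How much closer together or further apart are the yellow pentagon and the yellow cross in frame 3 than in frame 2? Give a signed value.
-0.5

Distance in frame 2: 5.2. Distance in frame 3: 4.7.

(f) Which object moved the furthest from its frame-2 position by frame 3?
the orange square

(moved 3.7; next 2.2)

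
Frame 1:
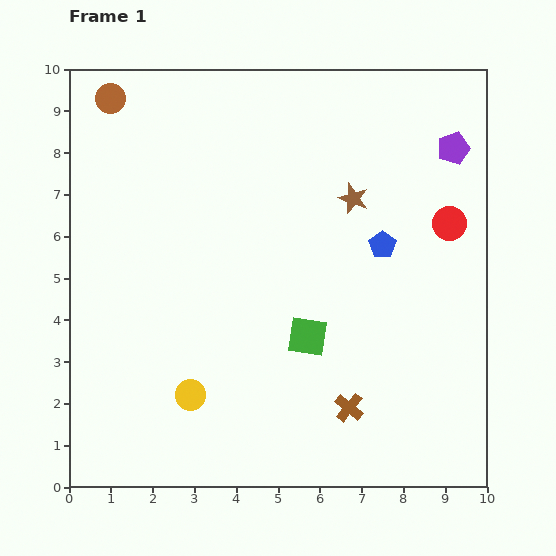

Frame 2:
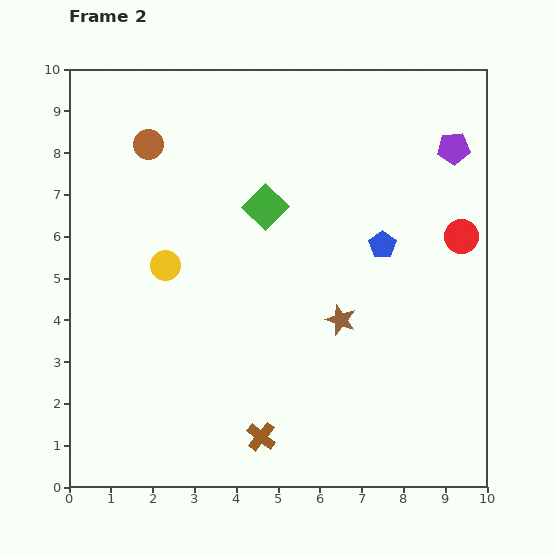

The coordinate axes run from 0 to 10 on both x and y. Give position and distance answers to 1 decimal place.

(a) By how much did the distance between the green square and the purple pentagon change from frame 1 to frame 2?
-1.0

Distance in frame 1: 5.7. Distance in frame 2: 4.7.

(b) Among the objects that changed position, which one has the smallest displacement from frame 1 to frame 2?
the red circle

(moved 0.4)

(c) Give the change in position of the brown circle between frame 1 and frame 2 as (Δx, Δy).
(0.9, -1.1)

The brown circle was at (1.0, 9.3) in frame 1 and (1.9, 8.2) in frame 2.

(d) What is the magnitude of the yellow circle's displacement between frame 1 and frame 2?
3.2

The yellow circle moved from (2.9, 2.2) to (2.3, 5.3), a distance of √(0.6² + 3.1²) ≈ 3.2.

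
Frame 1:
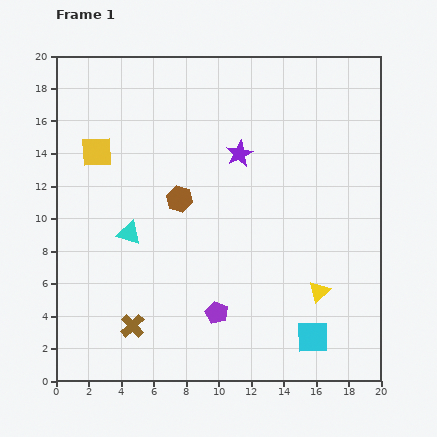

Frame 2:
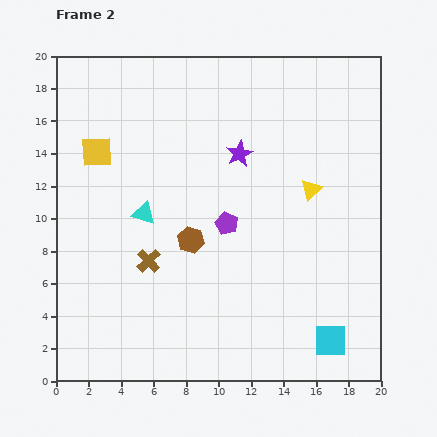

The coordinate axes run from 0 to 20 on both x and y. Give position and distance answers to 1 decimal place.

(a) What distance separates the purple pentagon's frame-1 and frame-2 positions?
5.5

The purple pentagon moved from (9.9, 4.2) to (10.5, 9.7), a distance of √(0.6² + 5.5²) ≈ 5.5.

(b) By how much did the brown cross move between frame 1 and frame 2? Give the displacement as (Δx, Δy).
(1.0, 4.0)

The brown cross was at (4.7, 3.4) in frame 1 and (5.7, 7.4) in frame 2.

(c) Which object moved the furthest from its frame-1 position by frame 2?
the yellow triangle

(moved 6.3; next 5.5)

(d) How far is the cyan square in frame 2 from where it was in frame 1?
1.1

The cyan square moved from (15.8, 2.7) to (16.9, 2.5), a distance of √(1.1² + 0.2²) ≈ 1.1.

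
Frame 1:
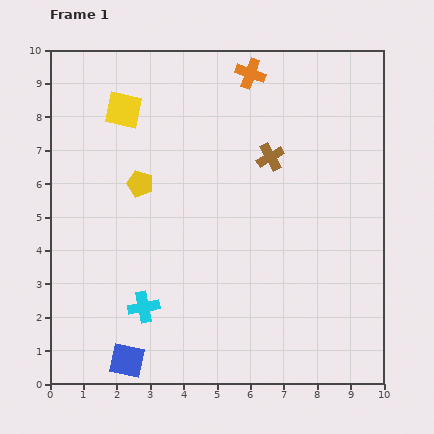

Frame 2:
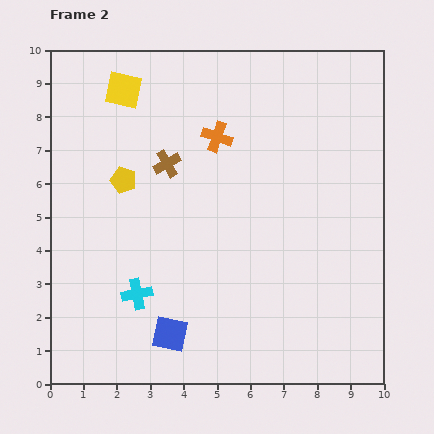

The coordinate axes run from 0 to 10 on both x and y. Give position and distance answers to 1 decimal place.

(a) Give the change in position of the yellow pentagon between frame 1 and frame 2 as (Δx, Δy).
(-0.5, 0.1)

The yellow pentagon was at (2.7, 6.0) in frame 1 and (2.2, 6.1) in frame 2.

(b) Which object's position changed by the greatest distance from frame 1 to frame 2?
the brown cross

(moved 3.1; next 2.1)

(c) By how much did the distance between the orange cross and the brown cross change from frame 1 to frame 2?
-0.9

Distance in frame 1: 2.6. Distance in frame 2: 1.7.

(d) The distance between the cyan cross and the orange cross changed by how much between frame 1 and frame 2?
-2.4

Distance in frame 1: 7.7. Distance in frame 2: 5.3.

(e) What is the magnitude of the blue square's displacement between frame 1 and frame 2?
1.5

The blue square moved from (2.3, 0.7) to (3.6, 1.5), a distance of √(1.3² + 0.8²) ≈ 1.5.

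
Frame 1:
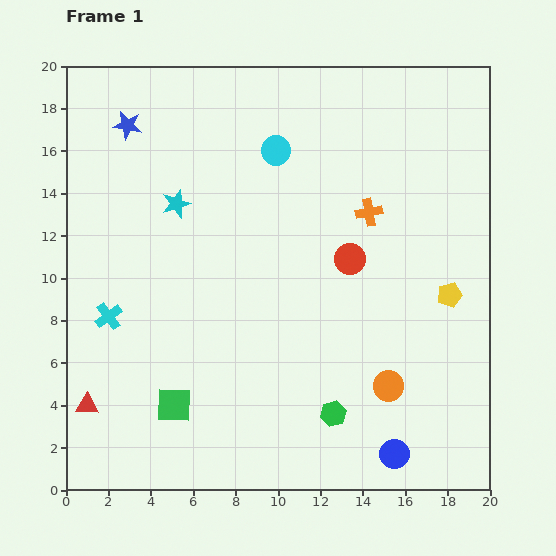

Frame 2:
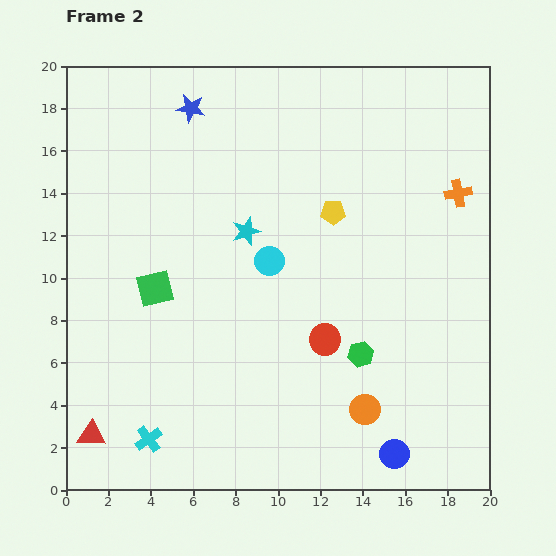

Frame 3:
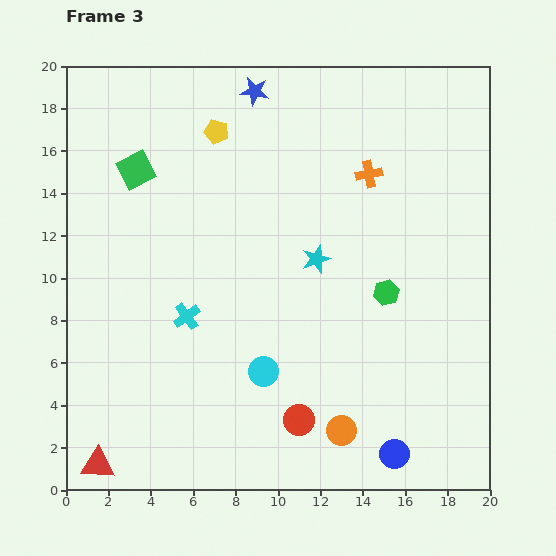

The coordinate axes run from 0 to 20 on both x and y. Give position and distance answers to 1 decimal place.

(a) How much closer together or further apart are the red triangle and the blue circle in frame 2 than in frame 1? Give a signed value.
-0.4

Distance in frame 1: 14.7. Distance in frame 2: 14.3.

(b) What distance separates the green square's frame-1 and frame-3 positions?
11.2

The green square moved from (5.1, 4.0) to (3.3, 15.1), a distance of √(1.8² + 11.1²) ≈ 11.2.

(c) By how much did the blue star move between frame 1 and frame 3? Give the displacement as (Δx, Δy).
(6.0, 1.6)

The blue star was at (2.9, 17.2) in frame 1 and (8.9, 18.8) in frame 3.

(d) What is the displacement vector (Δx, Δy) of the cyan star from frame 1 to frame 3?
(6.6, -2.6)

The cyan star was at (5.2, 13.5) in frame 1 and (11.8, 10.9) in frame 3.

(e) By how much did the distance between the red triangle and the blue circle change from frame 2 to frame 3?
-0.3

Distance in frame 2: 14.3. Distance in frame 3: 14.0.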